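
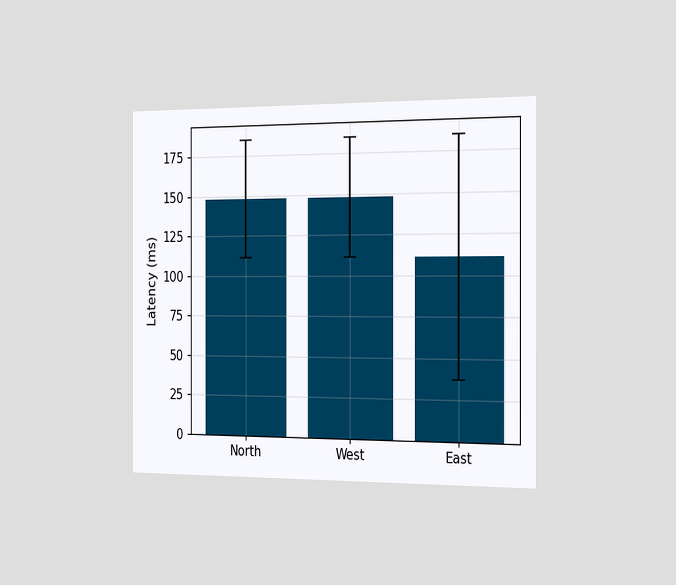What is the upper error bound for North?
185ms

The chart is viewed slightly from the right. The North bar's upper whisker reaches 185ms.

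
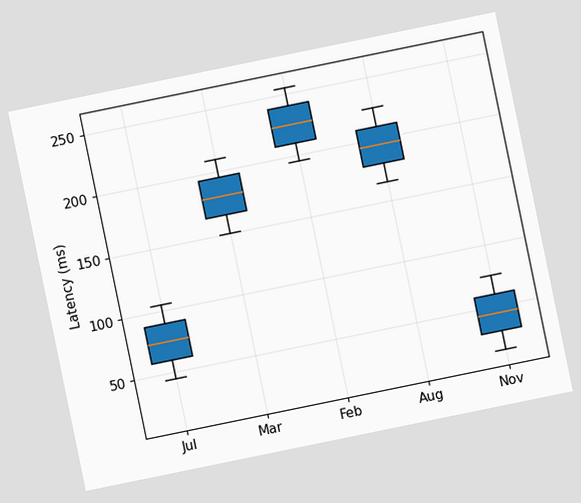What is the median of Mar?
180ms

The chart is tilted about 12° counter-clockwise. The median line in the Mar box sits at 180ms.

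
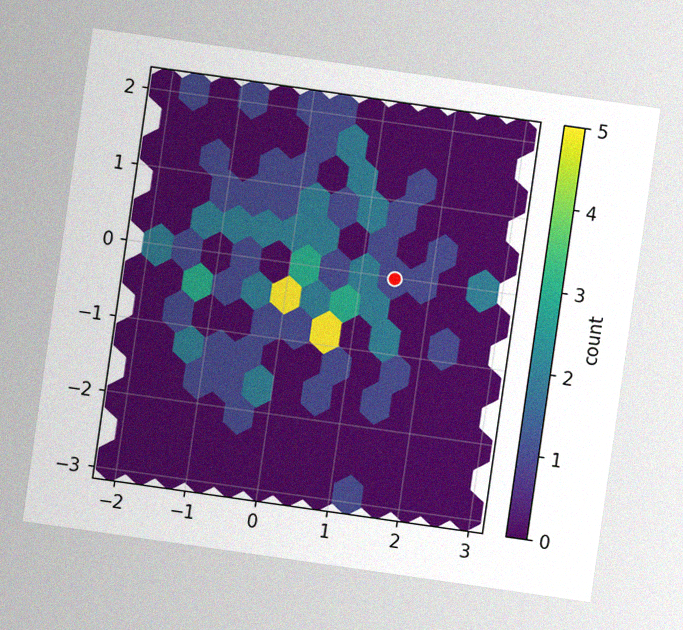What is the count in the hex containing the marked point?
1

The chart is tilted about 8° clockwise, with some photo noise. The marked hex reads 1 on the colorbar.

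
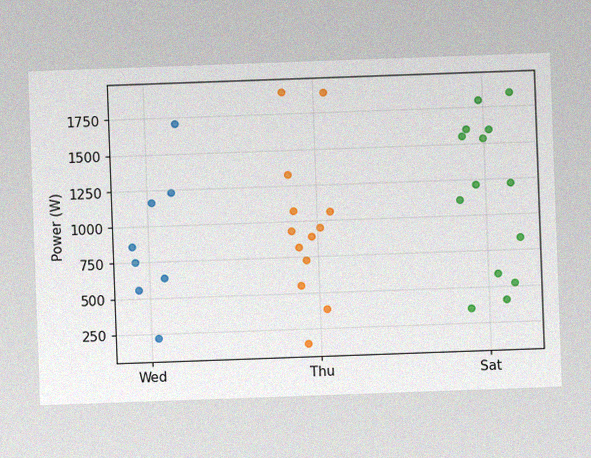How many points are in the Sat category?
14

The chart is tilted about 2° counter-clockwise, with some photo noise. Counting the markers in the Sat column gives 14.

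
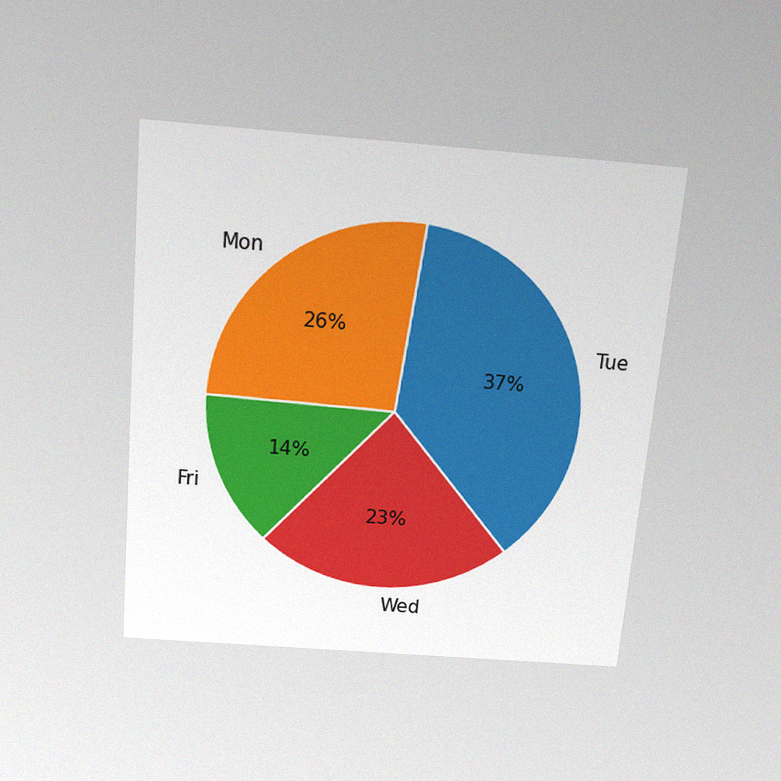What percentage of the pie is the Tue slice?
The chart is tilted about 5° clockwise and viewed slightly from above, with some photo noise. The Tue slice takes up 37% of the pie.

37%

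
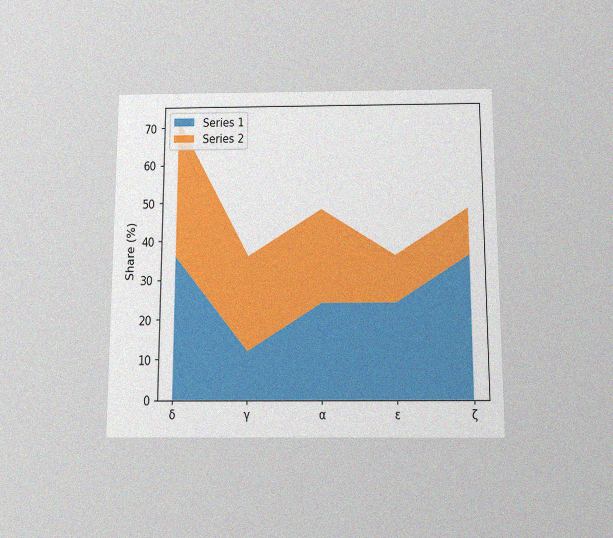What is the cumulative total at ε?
36%

The chart is viewed slightly from below, with some photo noise. The stacked total at ε reaches 36%.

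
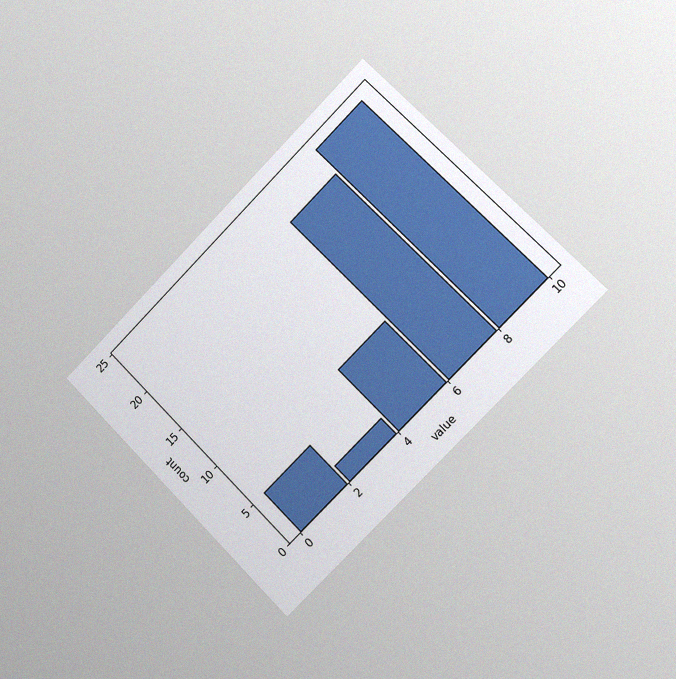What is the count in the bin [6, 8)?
21

The chart is tilted about 45° counter-clockwise and viewed slightly from the right, with some photo noise. The [6, 8) bin has height 21.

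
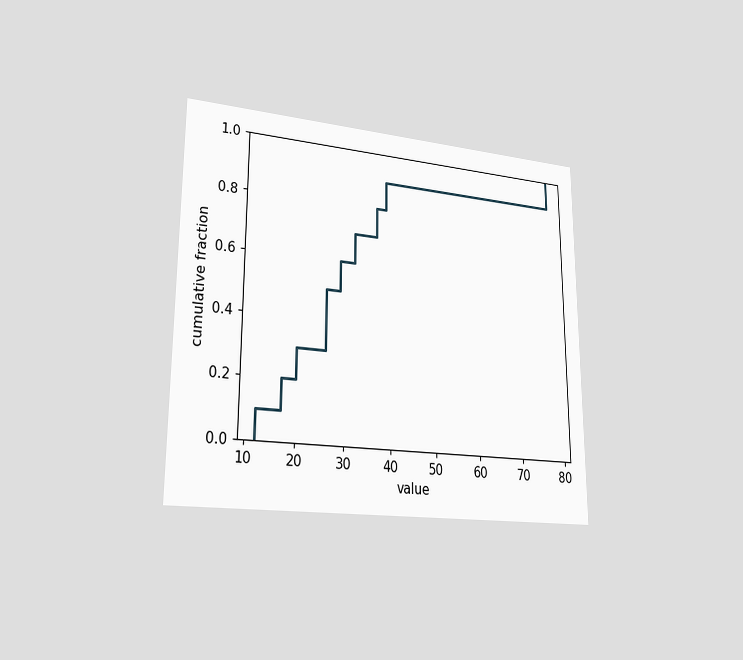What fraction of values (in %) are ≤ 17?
The chart is viewed slightly from the left. At x=17 the ECDF step is at 20%.

20%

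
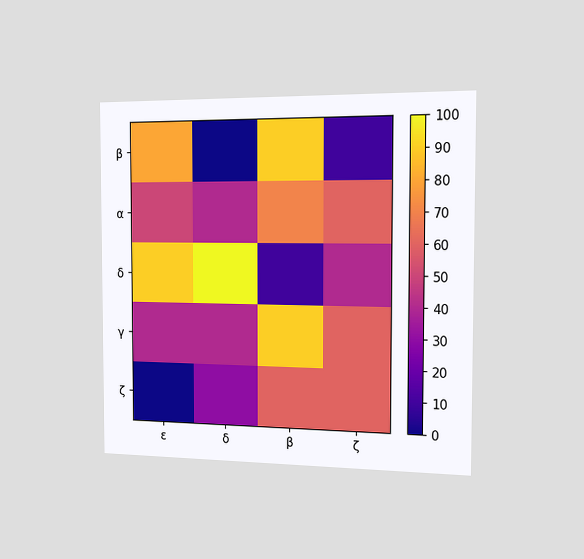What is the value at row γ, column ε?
The chart is viewed slightly from the right. Matching cell (γ, ε) against the colorbar gives 40.

40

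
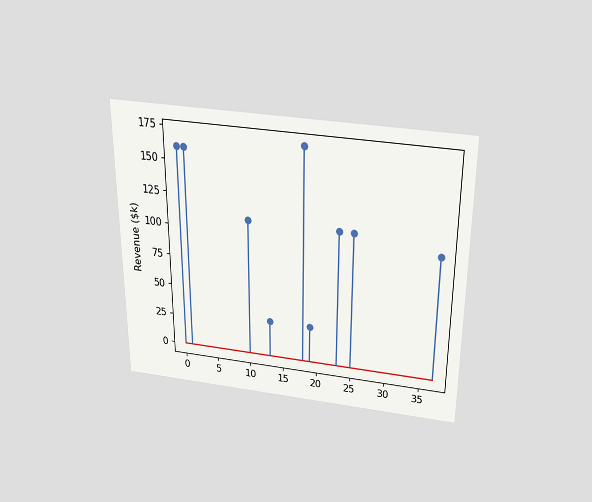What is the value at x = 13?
The chart is viewed slightly from above. The stem at x=13 reaches $30k.

$30k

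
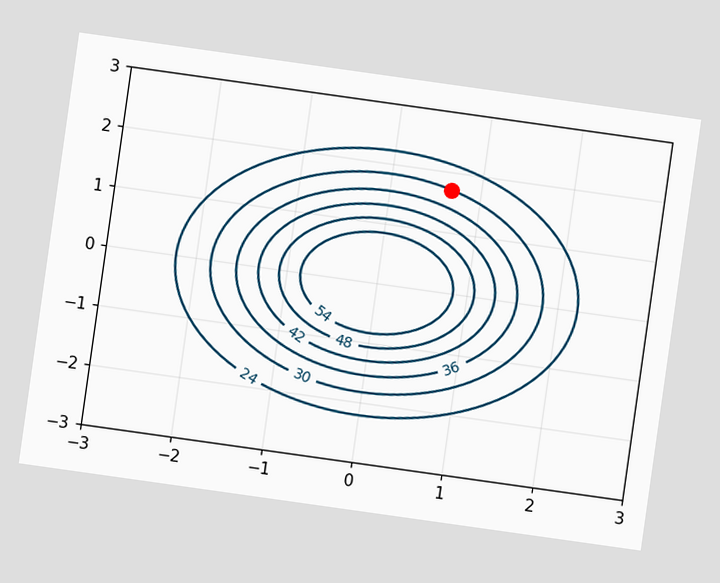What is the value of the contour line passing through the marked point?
30

The chart is tilted about 8° clockwise. The marked point sits on the contour labelled 30.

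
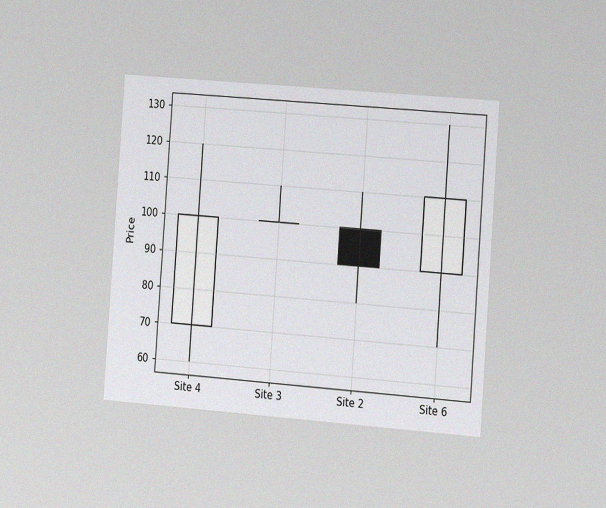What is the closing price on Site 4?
100

The chart is tilted about 4° clockwise and viewed slightly from the right, with some photo noise. The Site 4 candle closes at 100.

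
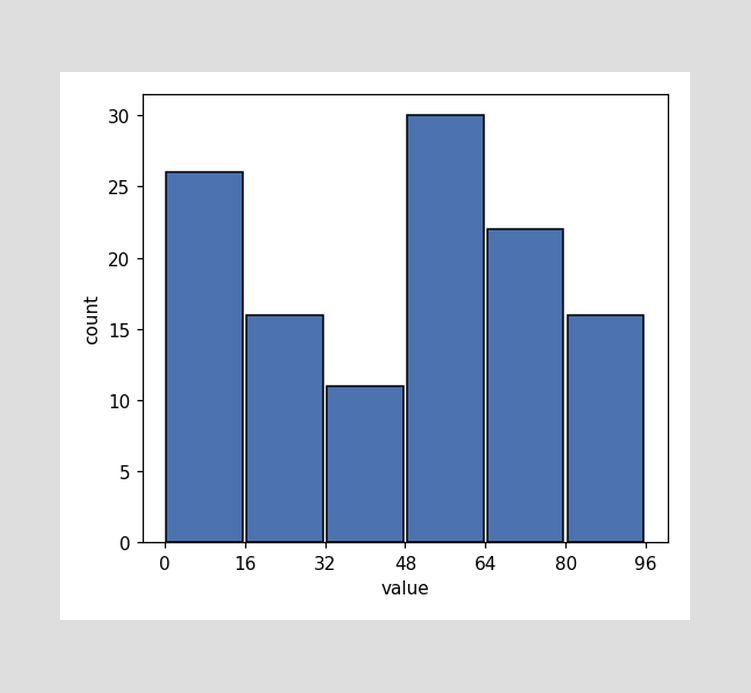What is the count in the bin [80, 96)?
16

The [80, 96) bin has height 16.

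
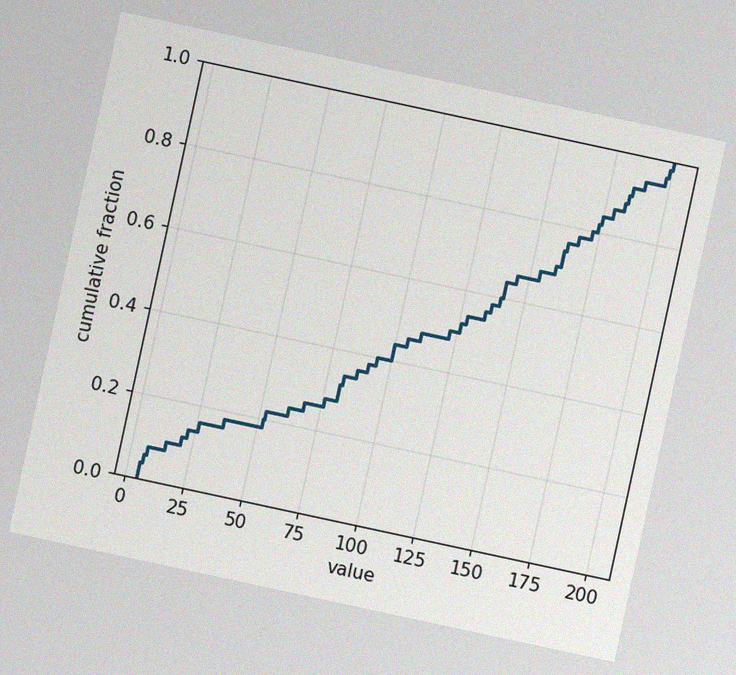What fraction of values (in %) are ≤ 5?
4%

The chart is tilted about 12° clockwise, with some photo noise. At x=5 the ECDF step is at 4%.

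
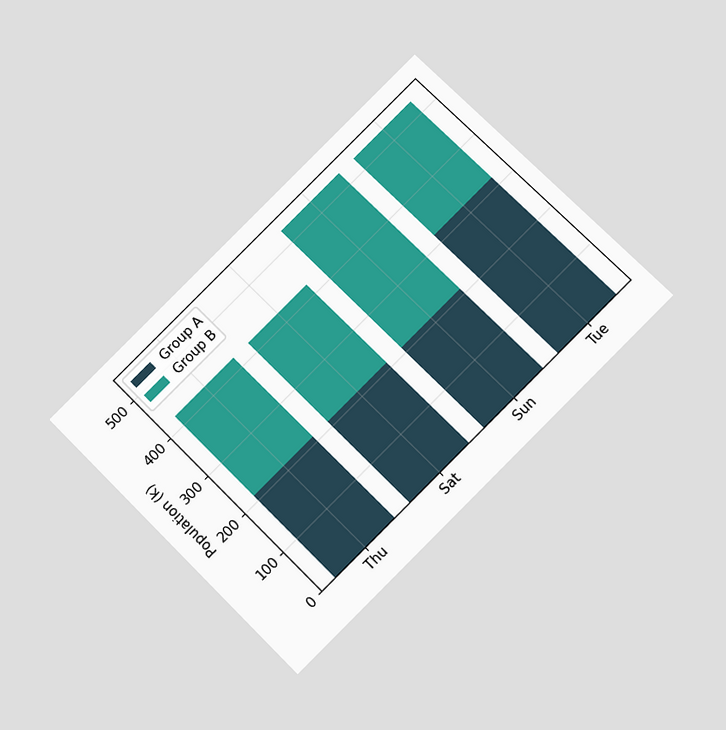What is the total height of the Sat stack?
The chart is tilted about 45° counter-clockwise and viewed slightly from below. The Sat stack's top reaches 424k on the y-axis.

424k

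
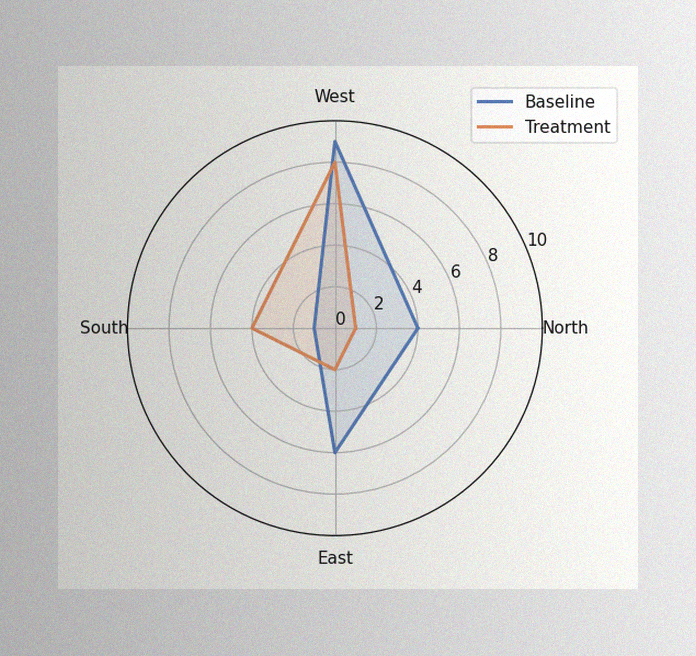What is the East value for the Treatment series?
2

The image has some photo noise and uneven lighting. On the East axis, Treatment reaches 2.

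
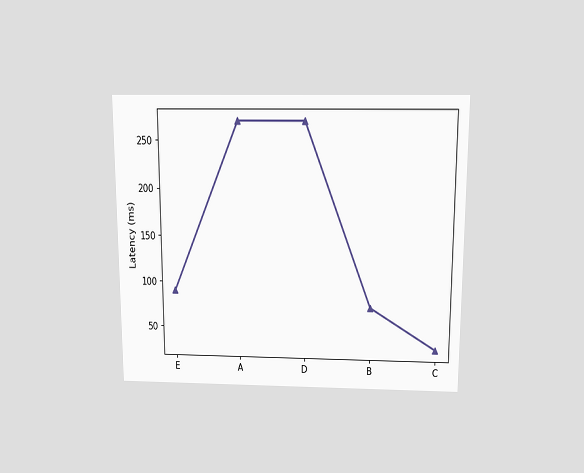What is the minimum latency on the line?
30ms

The chart is viewed slightly from above. The lowest point is at C, and reading across to the y-axis gives 30ms.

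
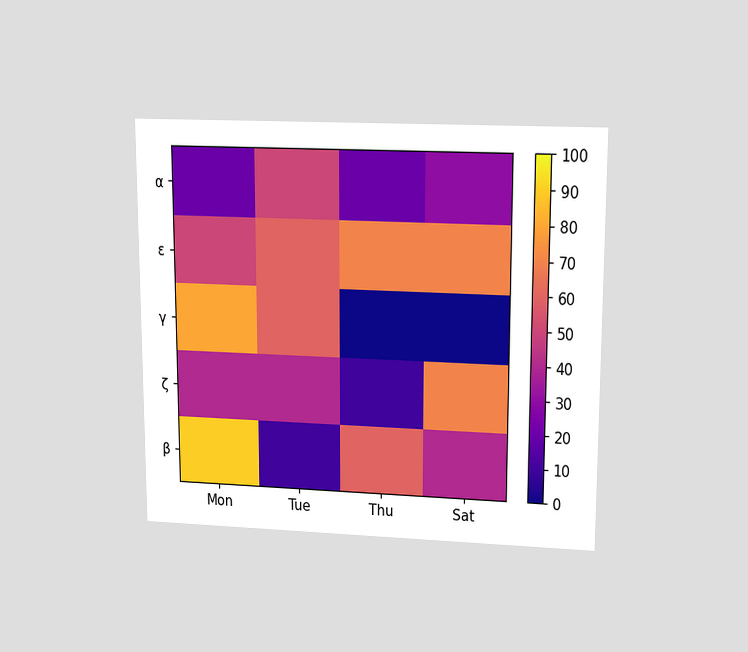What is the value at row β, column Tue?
The chart is viewed slightly from above. Matching cell (β, Tue) against the colorbar gives 10.

10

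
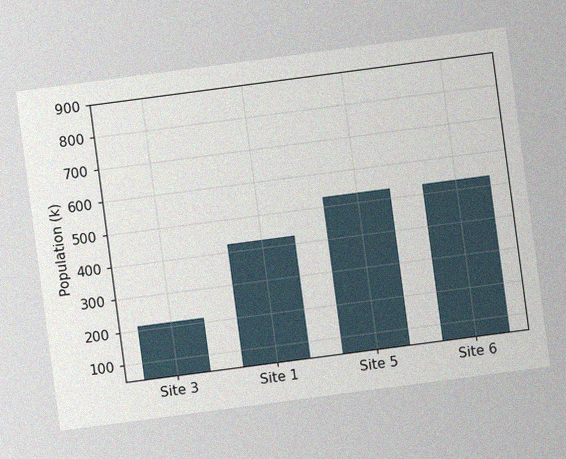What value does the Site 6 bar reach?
530k

The chart is tilted about 7° counter-clockwise, with some photo noise. Reading along the chart's y-axis, the Site 6 bar reaches 530k.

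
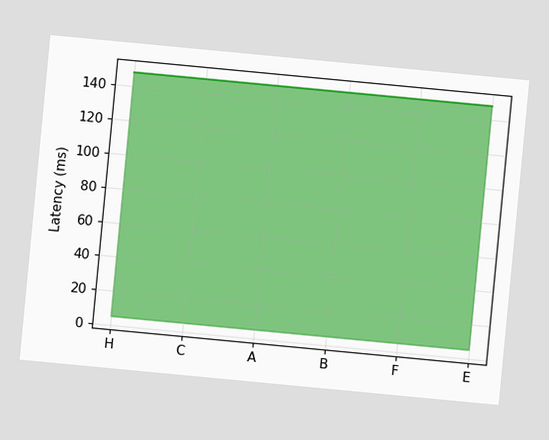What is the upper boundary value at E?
148ms

The chart is tilted about 5° clockwise. At E the upper boundary is at 148ms.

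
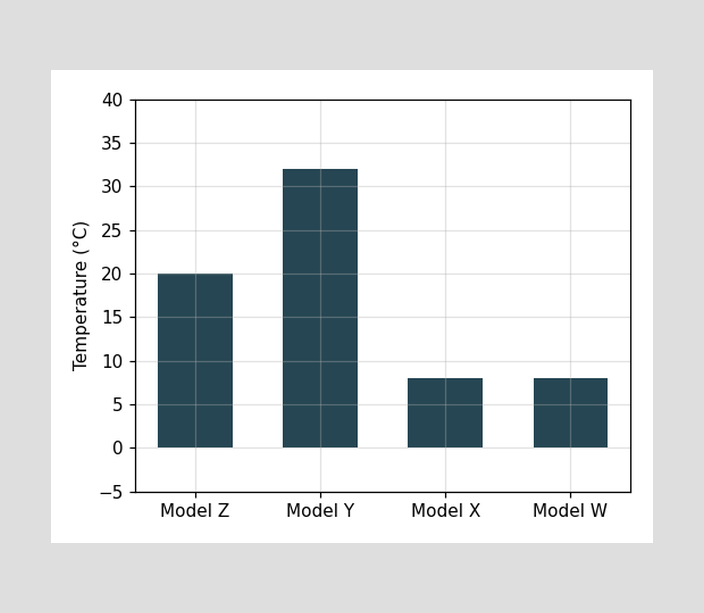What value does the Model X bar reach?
8°C

Reading along the chart's y-axis, the Model X bar reaches 8°C.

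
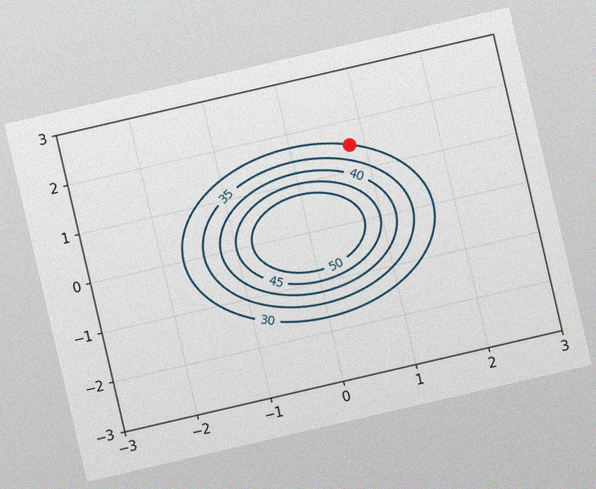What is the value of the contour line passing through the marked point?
The chart is tilted about 13° counter-clockwise, with some photo noise. The marked point sits on the contour labelled 30.

30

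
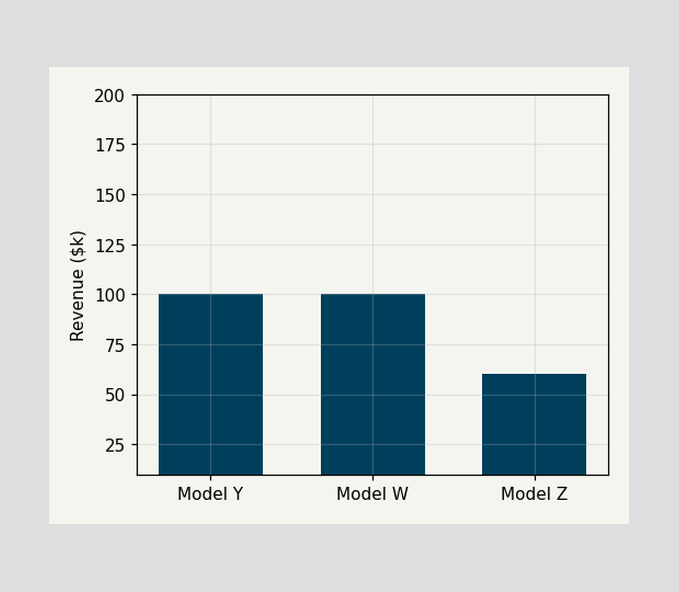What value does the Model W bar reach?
Reading along the chart's y-axis, the Model W bar reaches $100k.

$100k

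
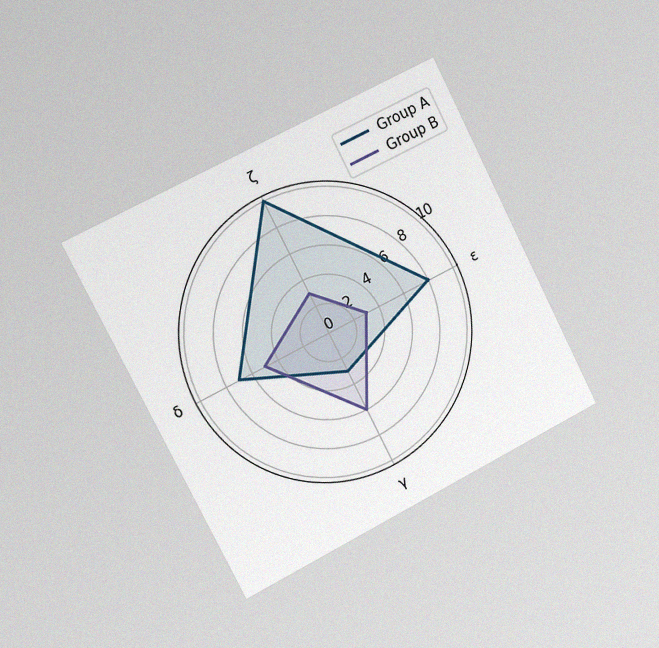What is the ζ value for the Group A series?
The chart is tilted about 27° counter-clockwise and viewed slightly from the left, with some photo noise. On the ζ axis, Group A reaches 10.

10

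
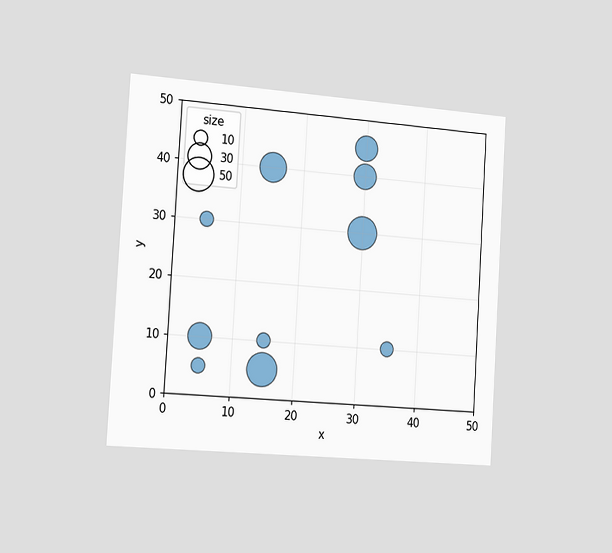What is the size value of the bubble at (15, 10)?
10

The chart is tilted about 4° clockwise and viewed slightly from the left. Matching the bubble at (15, 10) against the size legend gives 10.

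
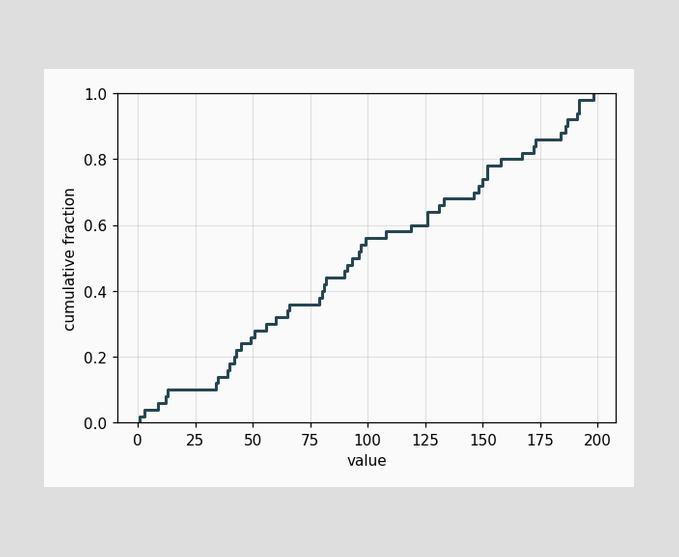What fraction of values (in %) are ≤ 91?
48%

At x=91 the ECDF step is at 48%.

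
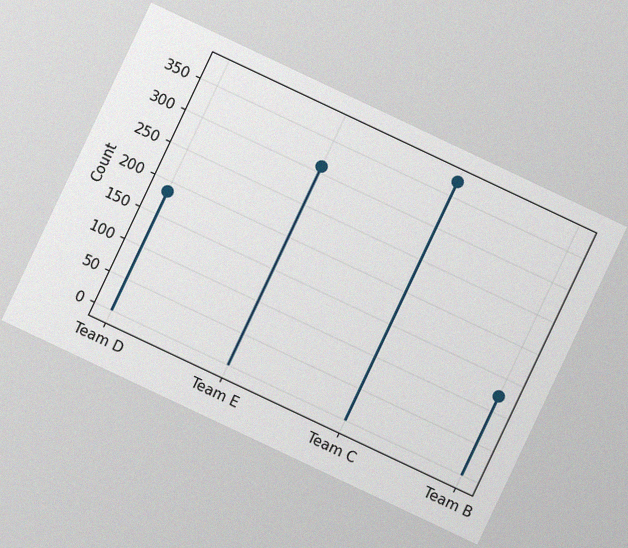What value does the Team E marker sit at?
The chart is tilted about 25° clockwise, with some photo noise. The Team E marker sits at 310.

310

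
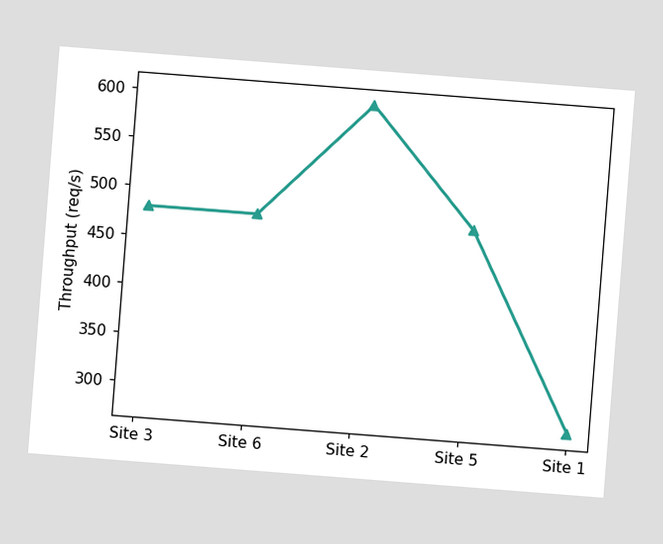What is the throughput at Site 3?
480req/s

The chart is tilted about 4° clockwise. At Site 3, the line is at 480req/s.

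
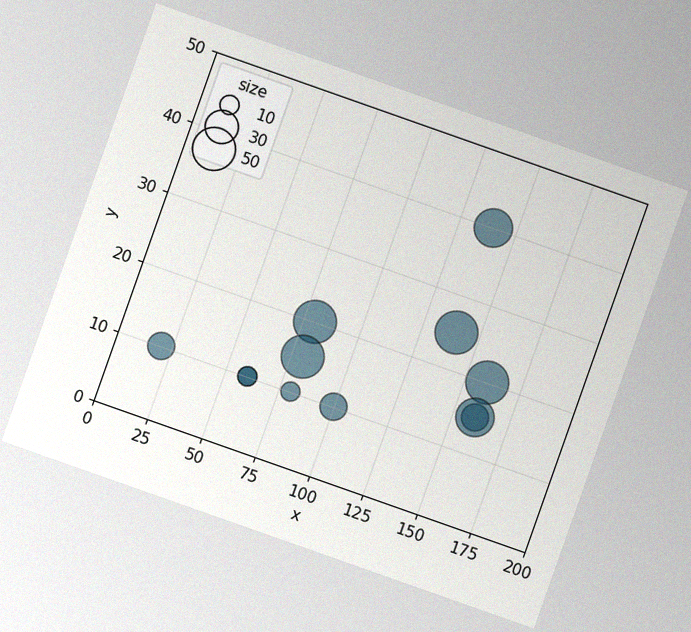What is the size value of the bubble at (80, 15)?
50

The chart is tilted about 19° clockwise, with some photo noise. Matching the bubble at (80, 15) against the size legend gives 50.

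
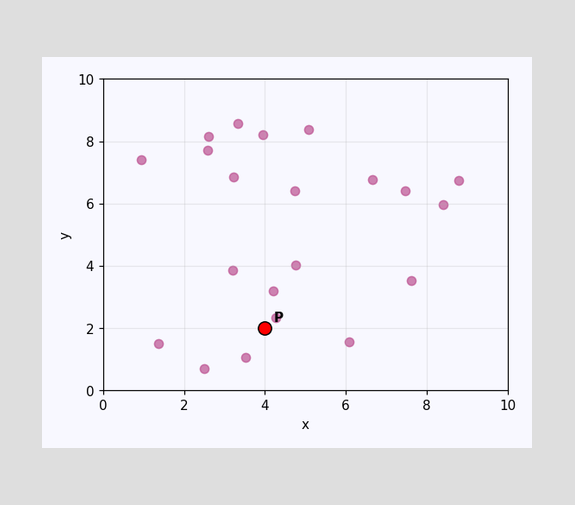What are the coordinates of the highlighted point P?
(4, 2)

Following the gridlines from P to each axis, P sits at (4, 2).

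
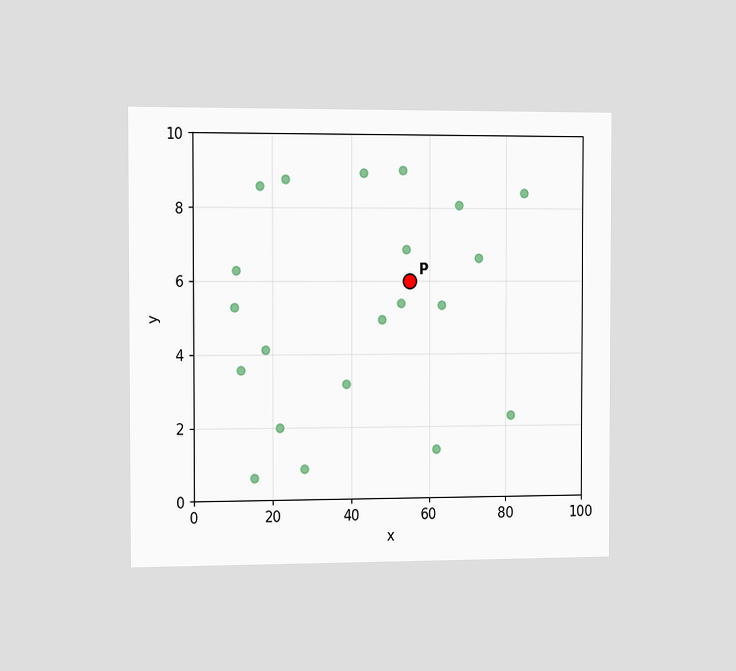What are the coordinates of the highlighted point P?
The chart is viewed slightly from the left. Following the gridlines from P to each axis, P sits at (55, 6).

(55, 6)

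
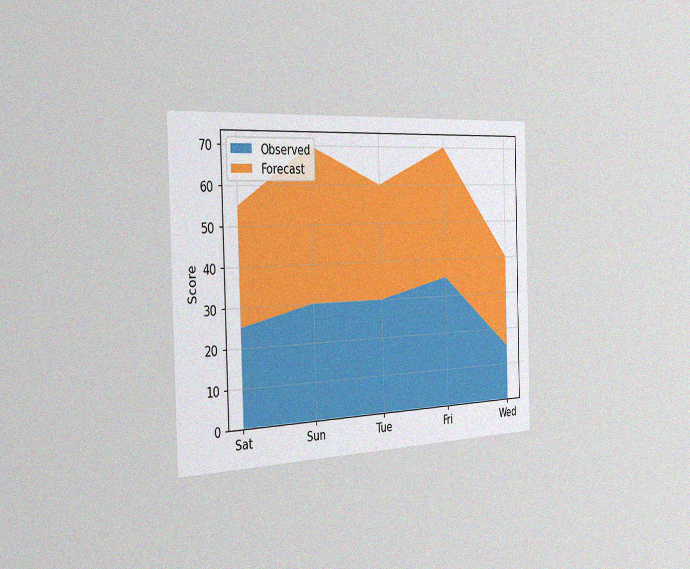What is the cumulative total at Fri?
The chart is viewed slightly from the left, with some photo noise. The stacked total at Fri reaches 70.

70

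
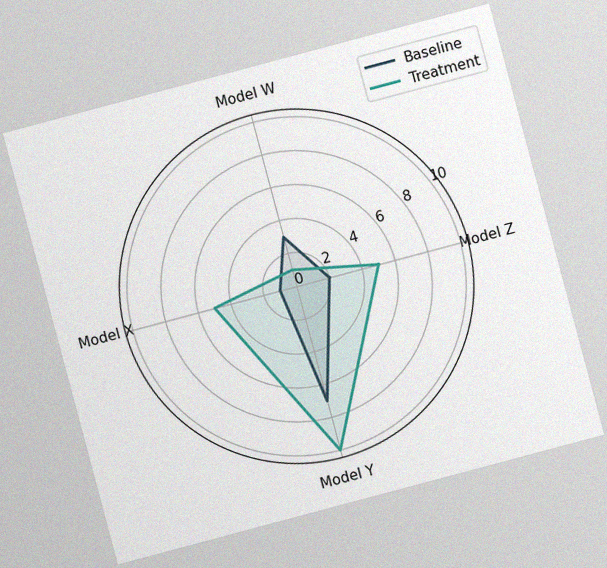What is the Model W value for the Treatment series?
The chart is tilted about 15° counter-clockwise, with some photo noise. On the Model W axis, Treatment reaches 1.

1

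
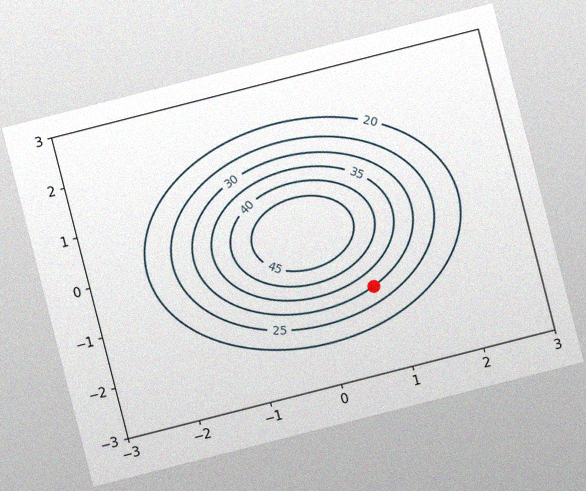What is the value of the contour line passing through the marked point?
30

The chart is tilted about 14° counter-clockwise, with some photo noise. The marked point sits on the contour labelled 30.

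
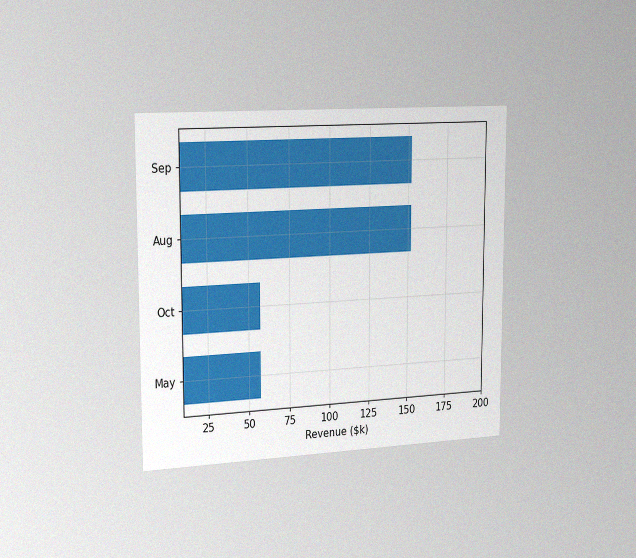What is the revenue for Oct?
The chart is viewed slightly from the left, with some photo noise. Reading along the chart's x-axis, the Oct bar reaches $57k.

$57k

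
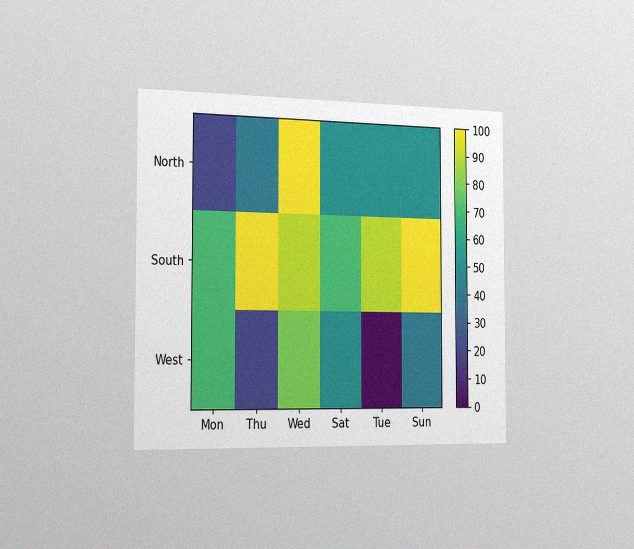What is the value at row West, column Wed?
The chart is viewed slightly from the left, with some photo noise. Matching cell (West, Wed) against the colorbar gives 80.

80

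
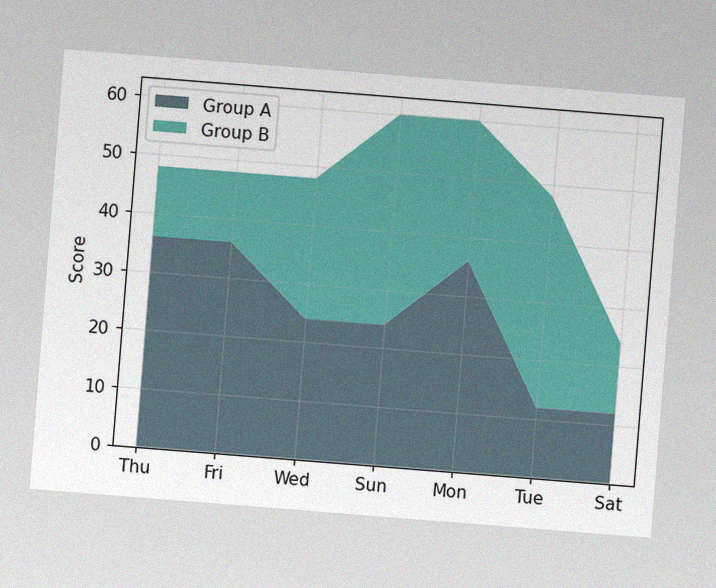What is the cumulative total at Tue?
48

The chart is tilted about 5° clockwise, with some photo noise. The stacked total at Tue reaches 48.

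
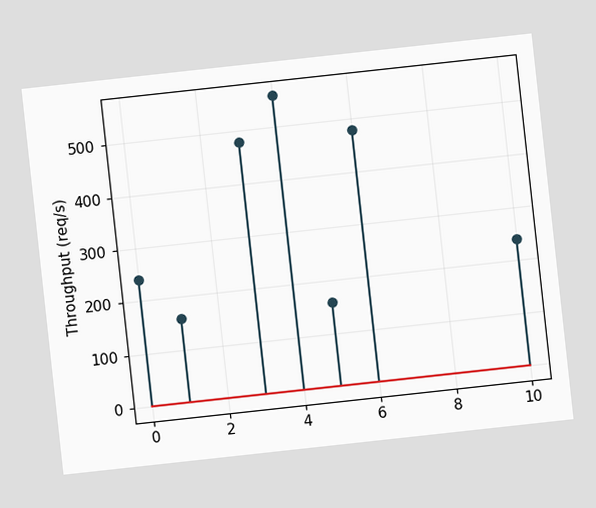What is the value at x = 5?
160req/s

The chart is tilted about 6° counter-clockwise. The stem at x=5 reaches 160req/s.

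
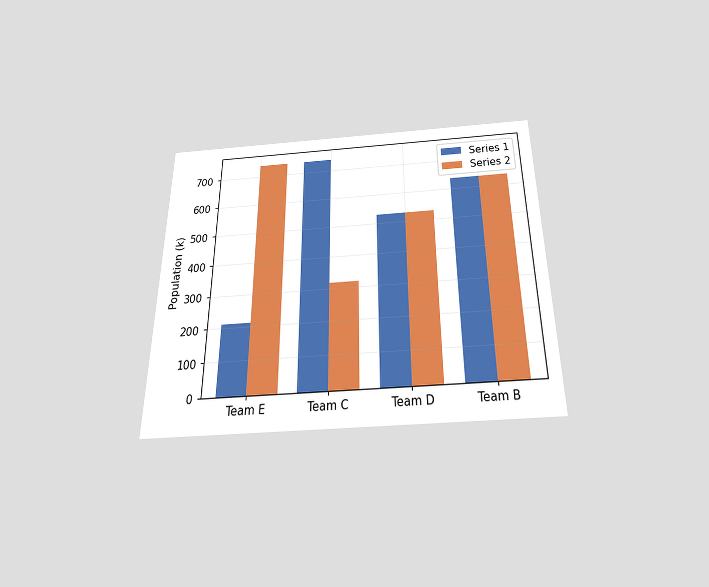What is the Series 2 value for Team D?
530k

The chart is viewed slightly from below. The Series 2 bar at Team D reaches 530k on the y-axis.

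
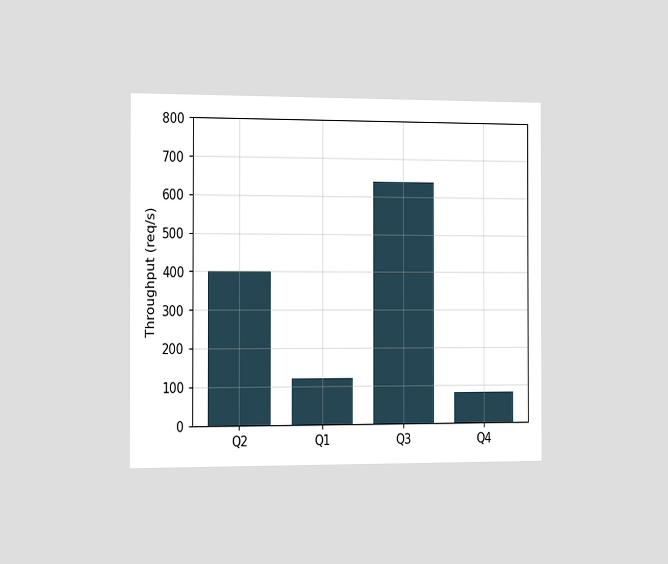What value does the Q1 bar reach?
120req/s

The chart is viewed slightly from the left. Reading along the chart's y-axis, the Q1 bar reaches 120req/s.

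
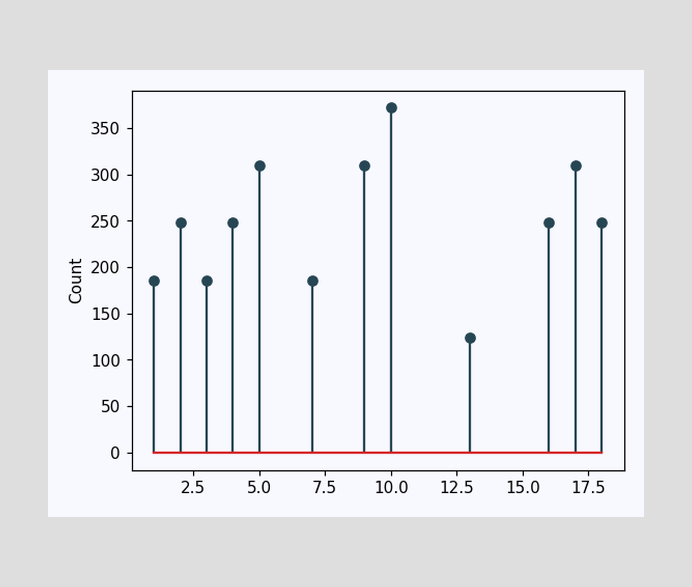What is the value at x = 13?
124

The stem at x=13 reaches 124.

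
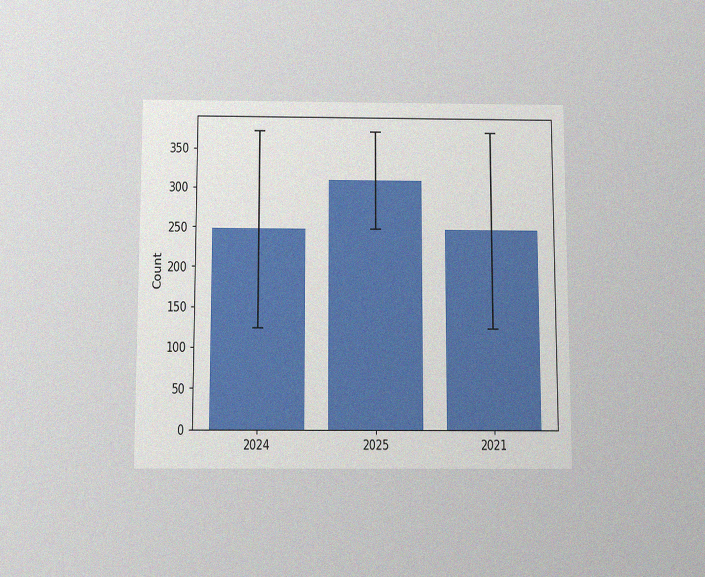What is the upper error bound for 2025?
The chart is viewed slightly from below, with some photo noise. The 2025 bar's upper whisker reaches 372.

372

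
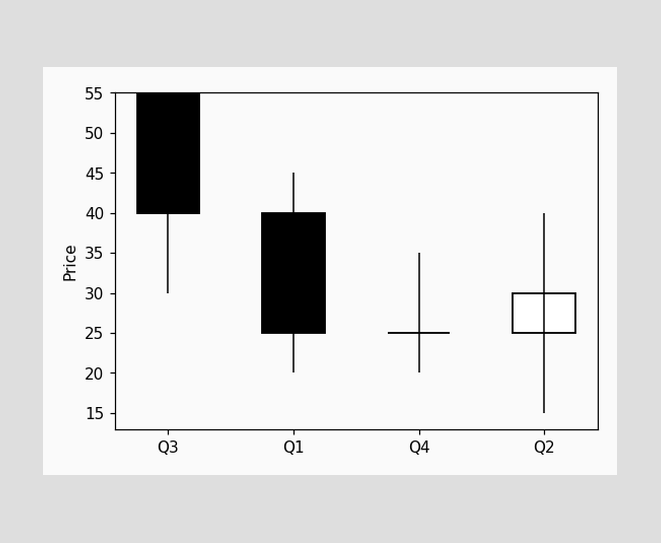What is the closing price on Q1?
The Q1 candle closes at 25.

25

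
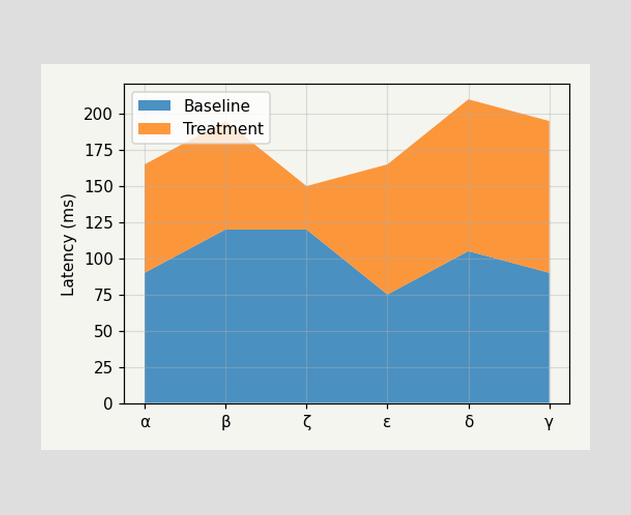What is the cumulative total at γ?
195ms

The stacked total at γ reaches 195ms.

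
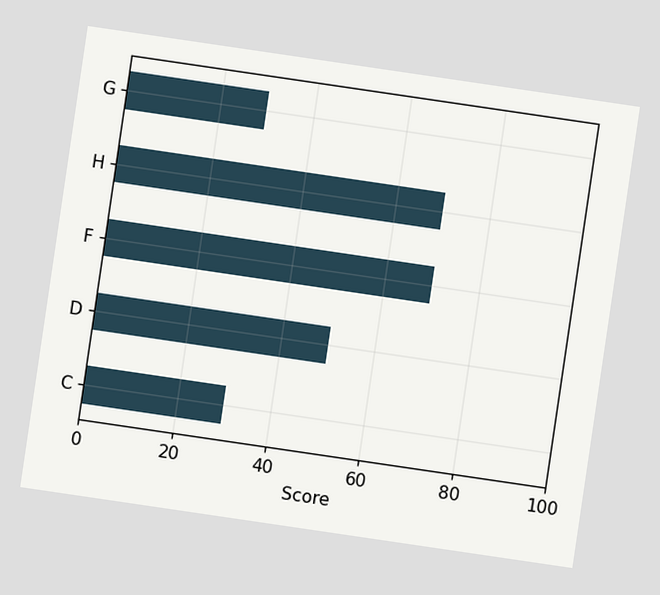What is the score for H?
70

The chart is tilted about 8° clockwise. Reading along the chart's x-axis, the H bar reaches 70.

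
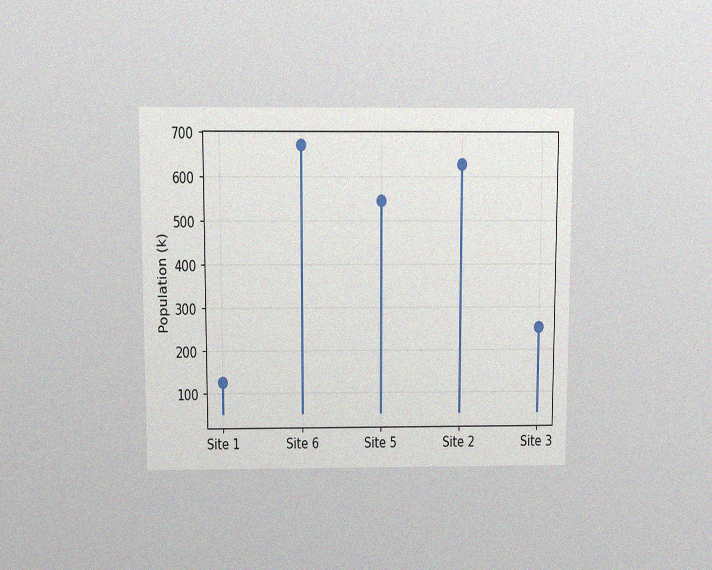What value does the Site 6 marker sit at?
672k

The chart is viewed slightly from above, with some photo noise. The Site 6 marker sits at 672k.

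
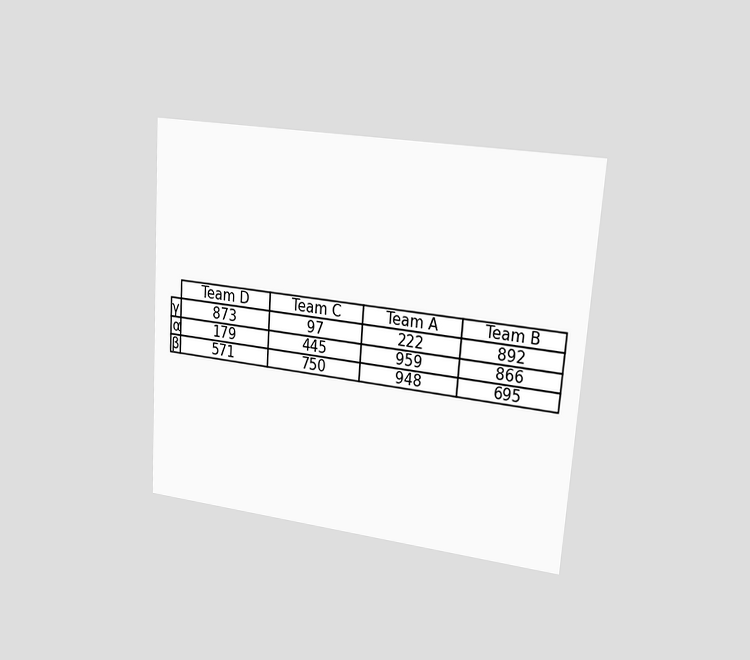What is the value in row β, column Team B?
695

The chart is tilted about 4° clockwise and viewed slightly from the right. The (β, Team B) cell reads 695.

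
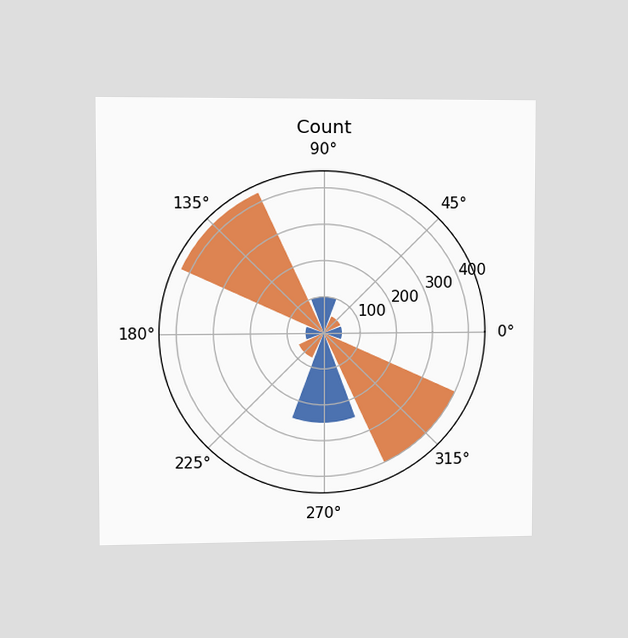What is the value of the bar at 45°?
The chart is viewed slightly from the left. The bar at 45° reaches 50 on the radial axis.

50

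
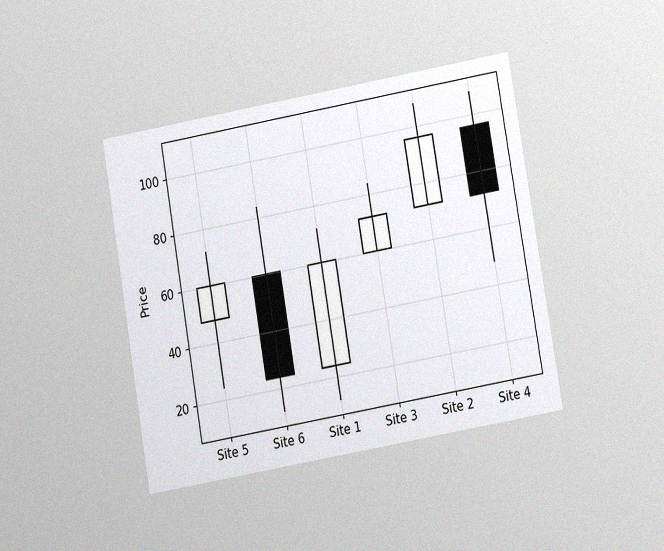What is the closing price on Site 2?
The chart is tilted about 10° counter-clockwise and viewed at a slight angle, with some photo noise. The Site 2 candle closes at 96.

96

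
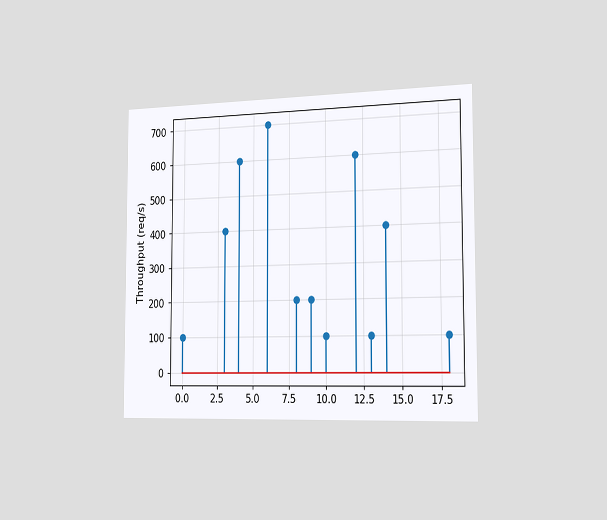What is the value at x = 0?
The chart is viewed slightly from the right. The stem at x=0 reaches 100req/s.

100req/s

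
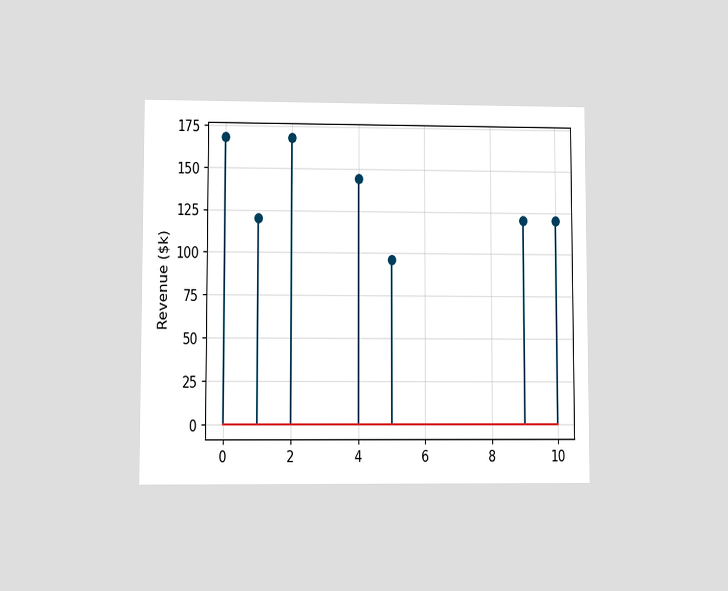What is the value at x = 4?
$144k

The chart is viewed at a slight angle. The stem at x=4 reaches $144k.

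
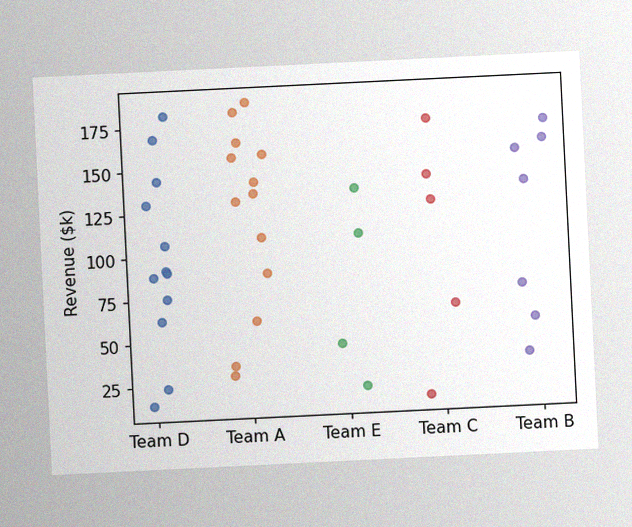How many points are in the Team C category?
5

The chart is tilted about 3° counter-clockwise, with some photo noise. Counting the markers in the Team C column gives 5.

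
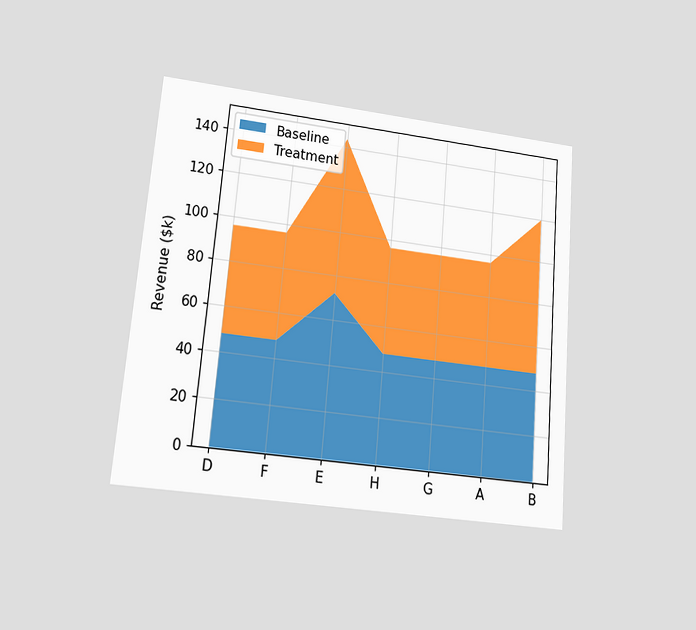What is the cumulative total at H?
The chart is tilted about 5° clockwise and viewed at a slight angle. The stacked total at H reaches $96k.

$96k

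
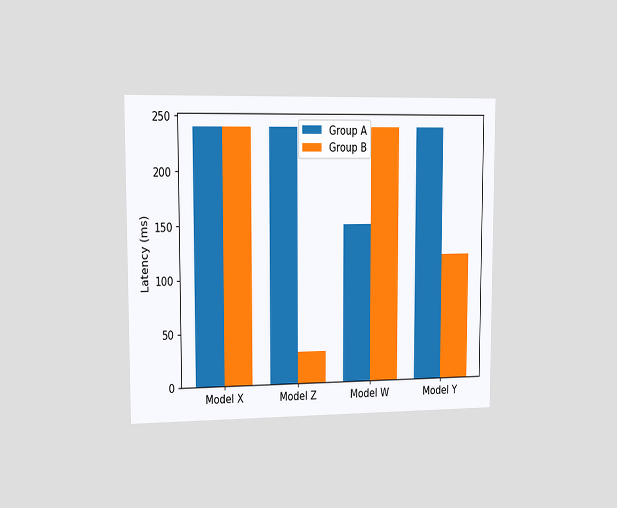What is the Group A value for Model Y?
The chart is viewed slightly from the left. The Group A bar at Model Y reaches 240ms on the y-axis.

240ms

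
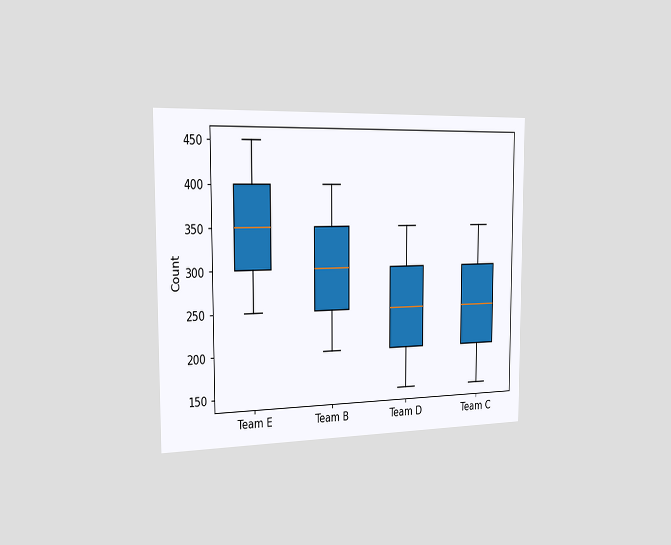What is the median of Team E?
The chart is viewed slightly from the left. The median line in the Team E box sits at 350.

350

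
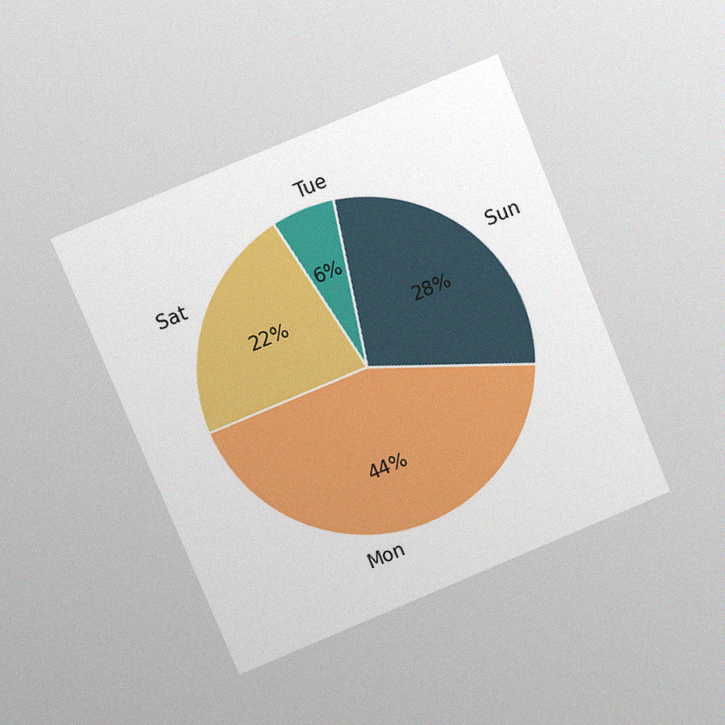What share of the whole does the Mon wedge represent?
The chart is tilted about 22° counter-clockwise and viewed at a slight angle, with some photo noise. The Mon slice takes up 44% of the pie.

44%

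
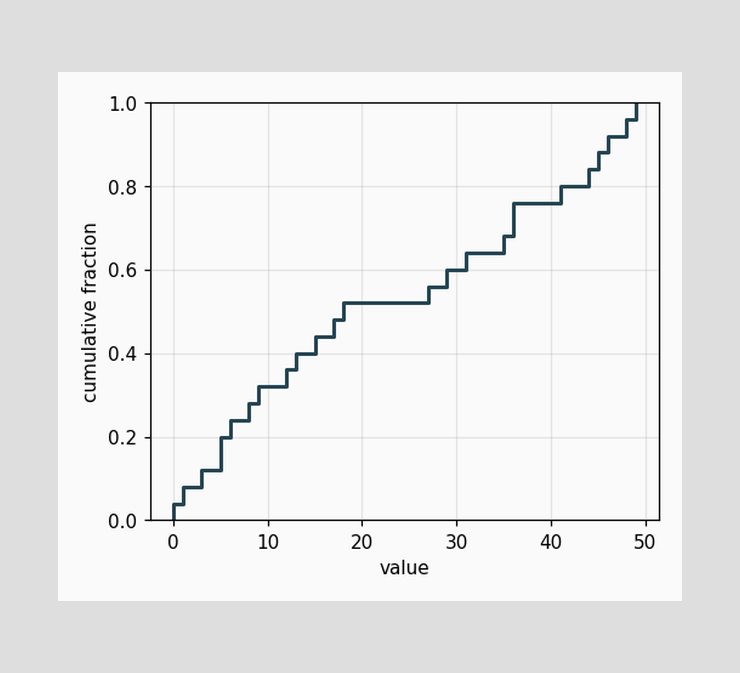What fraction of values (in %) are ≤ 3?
12%

At x=3 the ECDF step is at 12%.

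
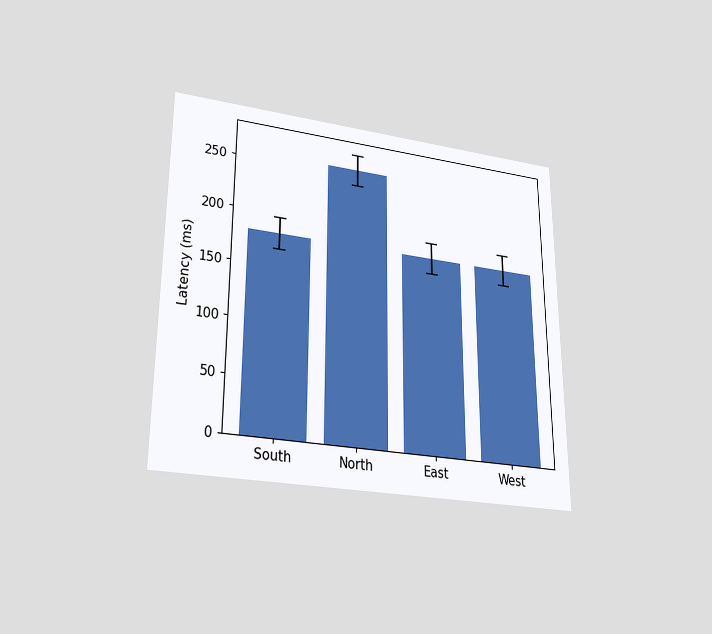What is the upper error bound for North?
270ms

The chart is viewed slightly from below. The North bar's upper whisker reaches 270ms.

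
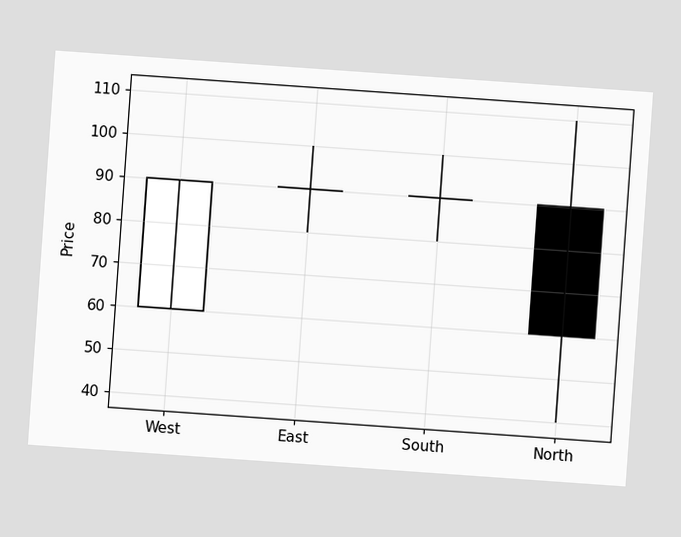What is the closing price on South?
The chart is tilted about 4° clockwise. The South candle closes at 90.

90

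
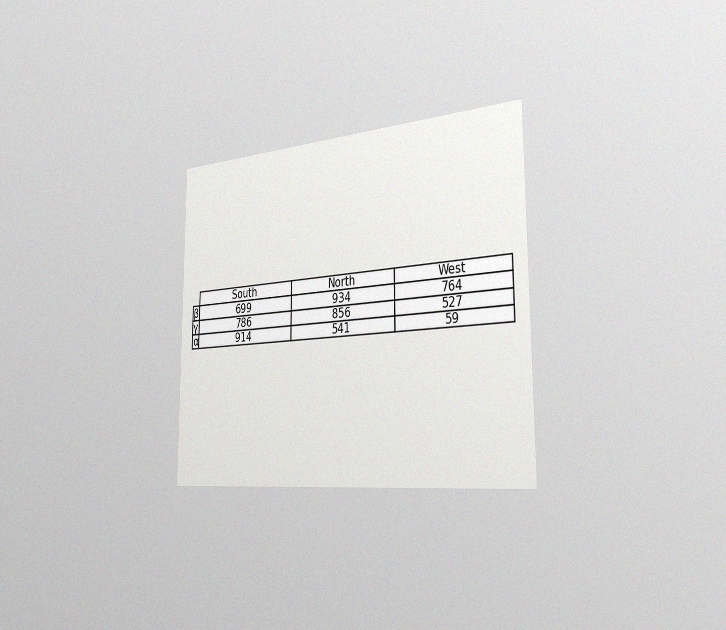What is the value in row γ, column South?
786

The chart is viewed slightly from the right, with some photo noise. The (γ, South) cell reads 786.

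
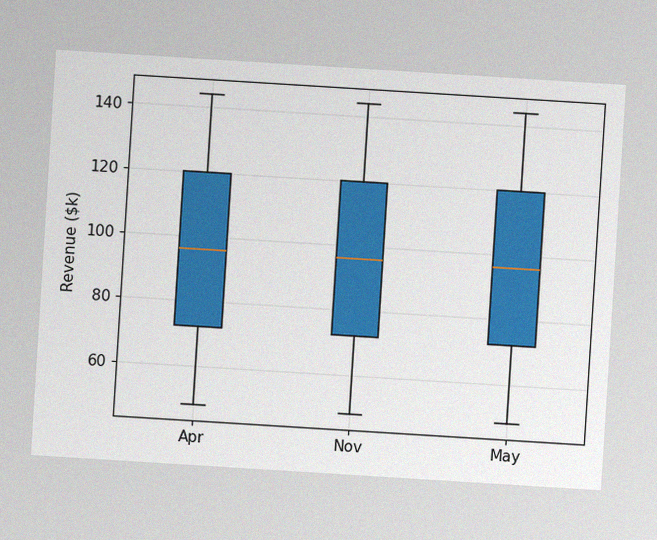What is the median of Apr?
The chart is tilted about 4° clockwise, with some photo noise. The median line in the Apr box sits at $96k.

$96k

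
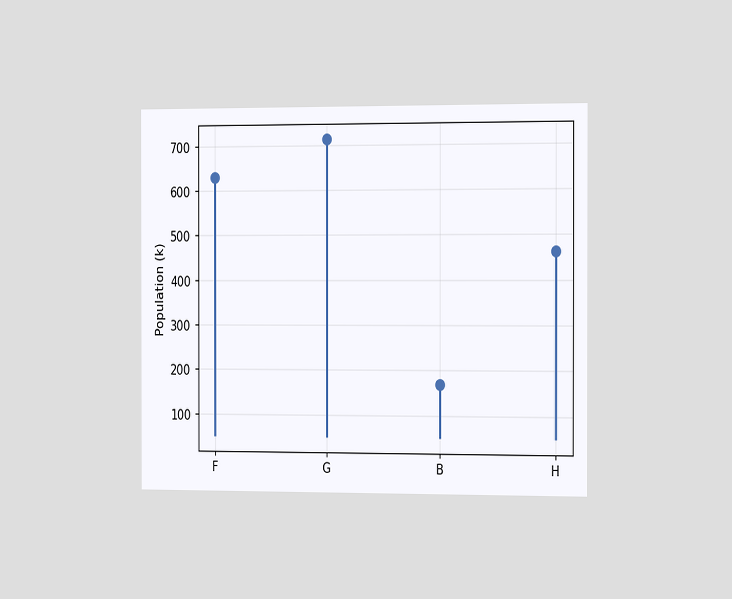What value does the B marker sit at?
The chart is viewed slightly from the right. The B marker sits at 168k.

168k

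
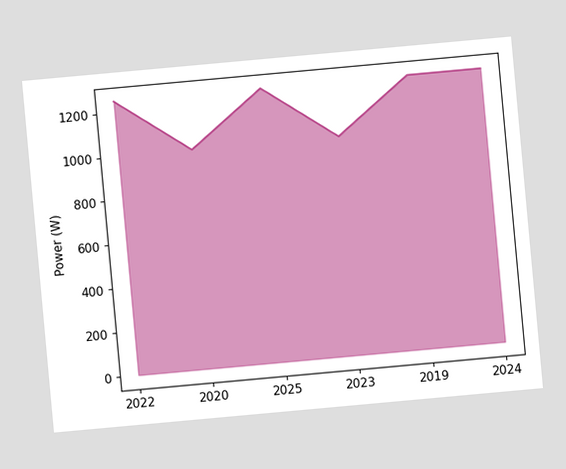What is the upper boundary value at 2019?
1250W

The chart is tilted about 5° counter-clockwise. At 2019 the upper boundary is at 1250W.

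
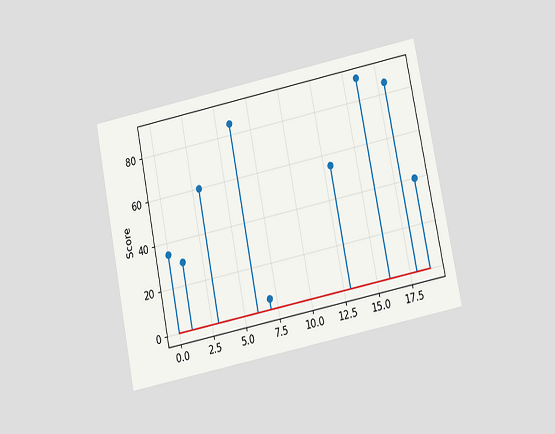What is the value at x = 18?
The chart is tilted about 11° counter-clockwise and viewed at a slight angle. The stem at x=18 reaches 85.

85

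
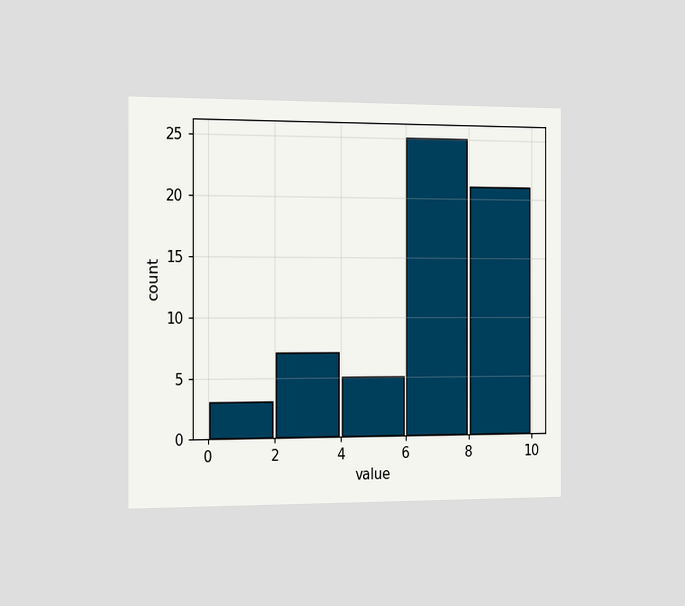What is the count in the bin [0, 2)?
3

The chart is viewed slightly from the left. The [0, 2) bin has height 3.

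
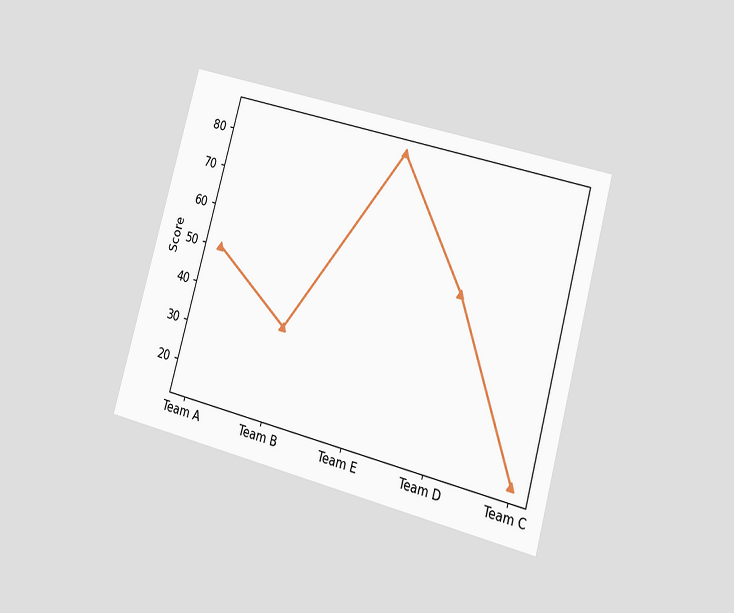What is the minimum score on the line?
15

The chart is tilted about 15° clockwise and viewed at a slight angle. The lowest point is at Team C, and reading across to the y-axis gives 15.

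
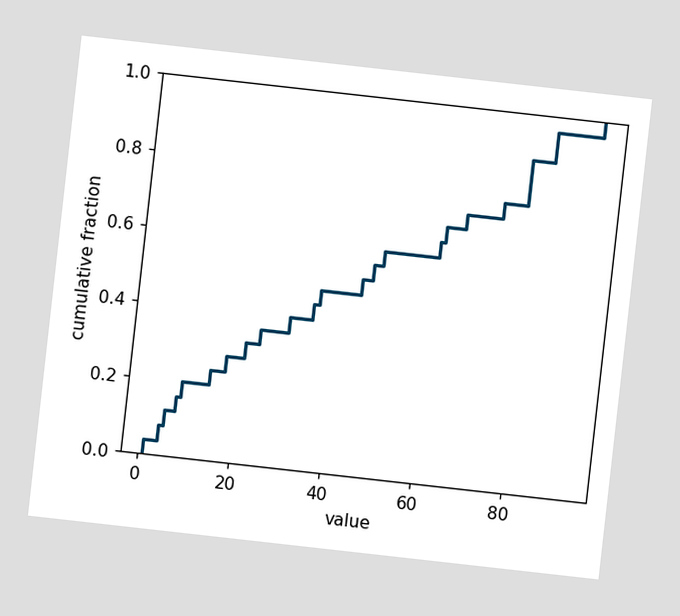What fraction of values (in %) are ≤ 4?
8%

The chart is tilted about 6° clockwise. At x=4 the ECDF step is at 8%.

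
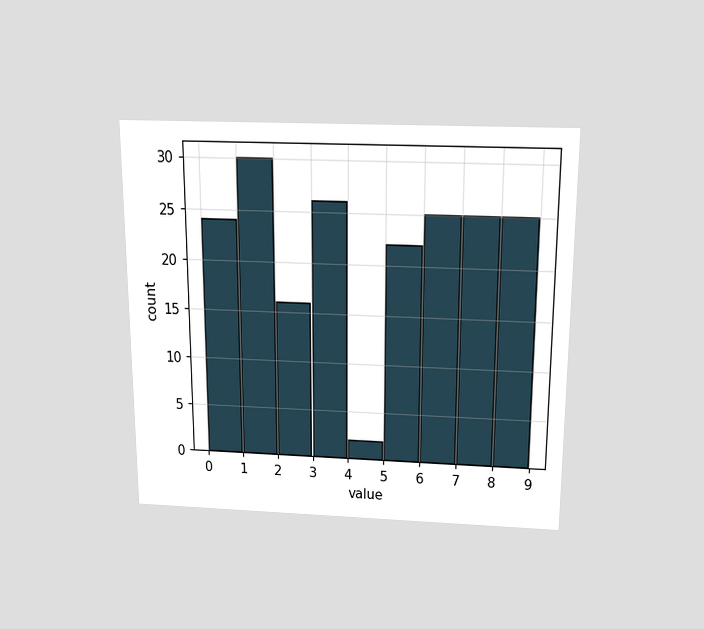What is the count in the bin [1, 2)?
The chart is viewed slightly from above. The [1, 2) bin has height 30.

30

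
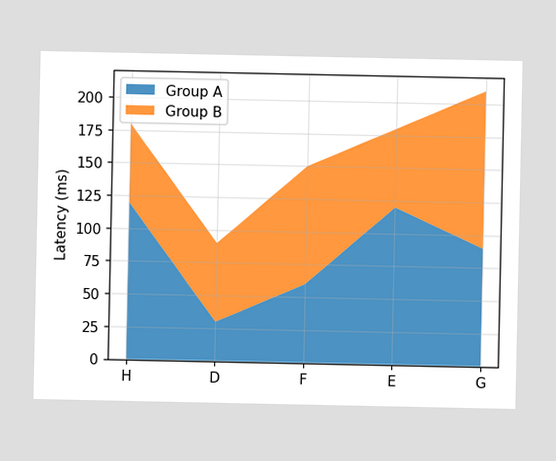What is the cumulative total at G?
210ms

The stacked total at G reaches 210ms.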